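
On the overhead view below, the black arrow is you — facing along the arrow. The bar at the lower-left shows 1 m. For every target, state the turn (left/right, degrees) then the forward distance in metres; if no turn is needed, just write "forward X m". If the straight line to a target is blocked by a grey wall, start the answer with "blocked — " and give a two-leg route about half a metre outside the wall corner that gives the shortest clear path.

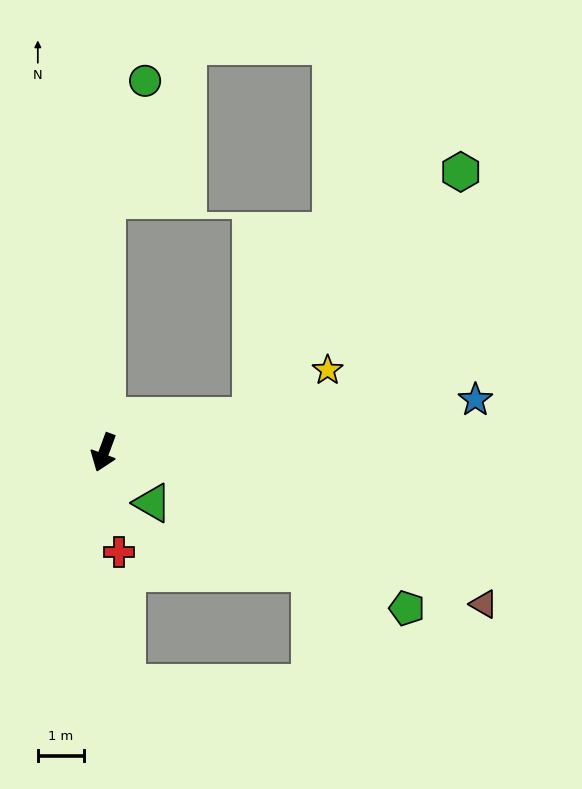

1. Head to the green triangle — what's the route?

turn left 64°, forward 1.5 m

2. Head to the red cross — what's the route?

turn left 29°, forward 2.2 m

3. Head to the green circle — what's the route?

blocked — turn right 160°, forward 5.5 m, then turn right 18°, forward 2.7 m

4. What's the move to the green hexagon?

blocked — turn left 124°, forward 3.3 m, then turn left 36°, forward 7.0 m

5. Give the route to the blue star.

turn left 118°, forward 8.2 m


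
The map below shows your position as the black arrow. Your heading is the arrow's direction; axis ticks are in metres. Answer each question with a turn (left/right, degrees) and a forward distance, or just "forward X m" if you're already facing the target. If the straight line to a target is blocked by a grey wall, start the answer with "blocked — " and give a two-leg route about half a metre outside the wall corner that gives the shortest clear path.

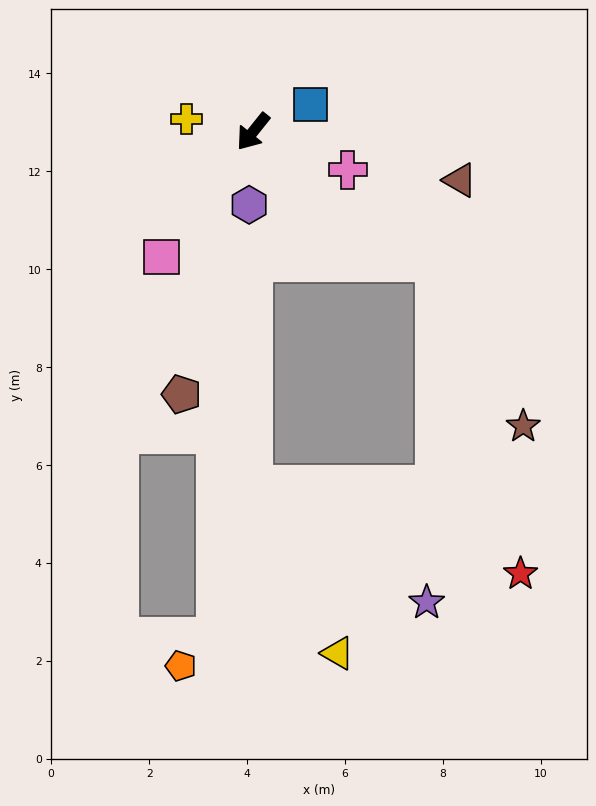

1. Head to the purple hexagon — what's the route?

turn left 36°, forward 1.5 m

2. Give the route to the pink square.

turn left 3°, forward 3.2 m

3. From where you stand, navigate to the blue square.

turn left 154°, forward 1.3 m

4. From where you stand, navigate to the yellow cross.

turn right 62°, forward 1.4 m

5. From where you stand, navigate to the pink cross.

turn left 107°, forward 2.1 m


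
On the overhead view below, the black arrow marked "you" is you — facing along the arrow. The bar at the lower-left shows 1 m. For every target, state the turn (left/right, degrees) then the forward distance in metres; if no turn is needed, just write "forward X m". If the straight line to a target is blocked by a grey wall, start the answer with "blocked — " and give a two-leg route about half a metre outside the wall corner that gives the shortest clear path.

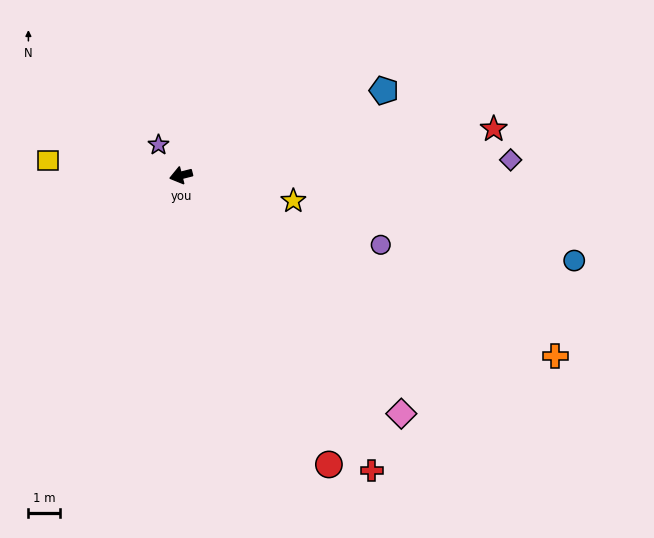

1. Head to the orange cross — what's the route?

turn left 140°, forward 13.1 m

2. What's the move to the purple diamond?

turn left 168°, forward 10.4 m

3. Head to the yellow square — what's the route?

turn right 21°, forward 4.2 m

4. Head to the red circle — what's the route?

turn left 103°, forward 10.2 m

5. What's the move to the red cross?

turn left 109°, forward 11.0 m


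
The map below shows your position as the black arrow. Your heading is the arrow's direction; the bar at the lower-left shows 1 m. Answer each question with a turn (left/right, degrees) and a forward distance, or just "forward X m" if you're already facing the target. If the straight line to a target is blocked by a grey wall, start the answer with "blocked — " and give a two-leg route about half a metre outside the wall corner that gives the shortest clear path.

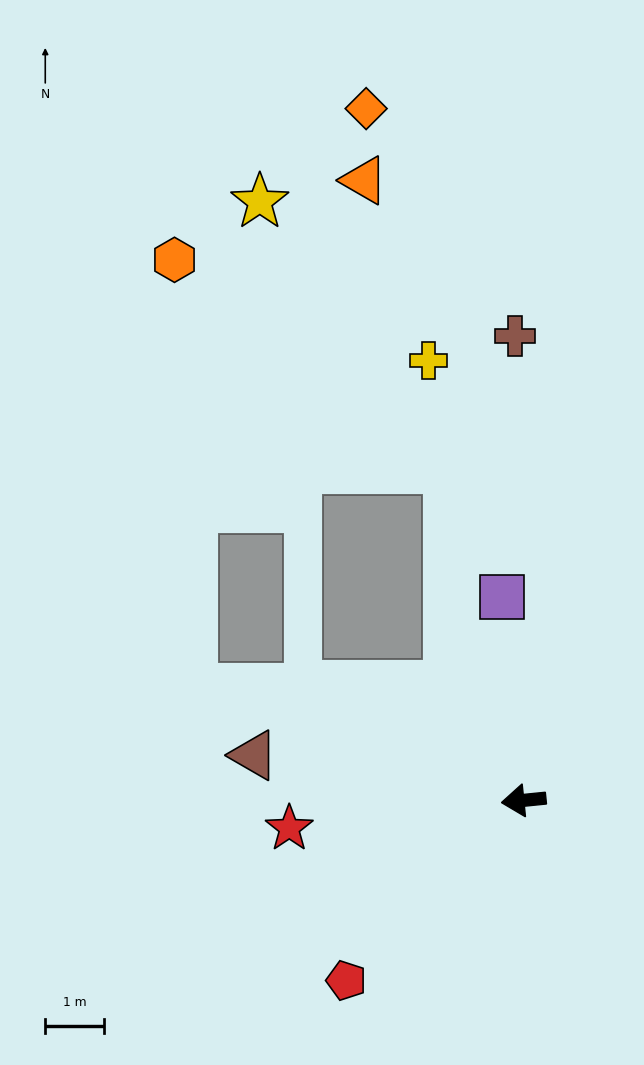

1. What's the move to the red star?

forward 4.0 m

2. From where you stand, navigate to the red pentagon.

turn left 40°, forward 4.3 m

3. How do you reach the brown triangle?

turn right 15°, forward 4.6 m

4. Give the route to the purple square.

turn right 90°, forward 3.5 m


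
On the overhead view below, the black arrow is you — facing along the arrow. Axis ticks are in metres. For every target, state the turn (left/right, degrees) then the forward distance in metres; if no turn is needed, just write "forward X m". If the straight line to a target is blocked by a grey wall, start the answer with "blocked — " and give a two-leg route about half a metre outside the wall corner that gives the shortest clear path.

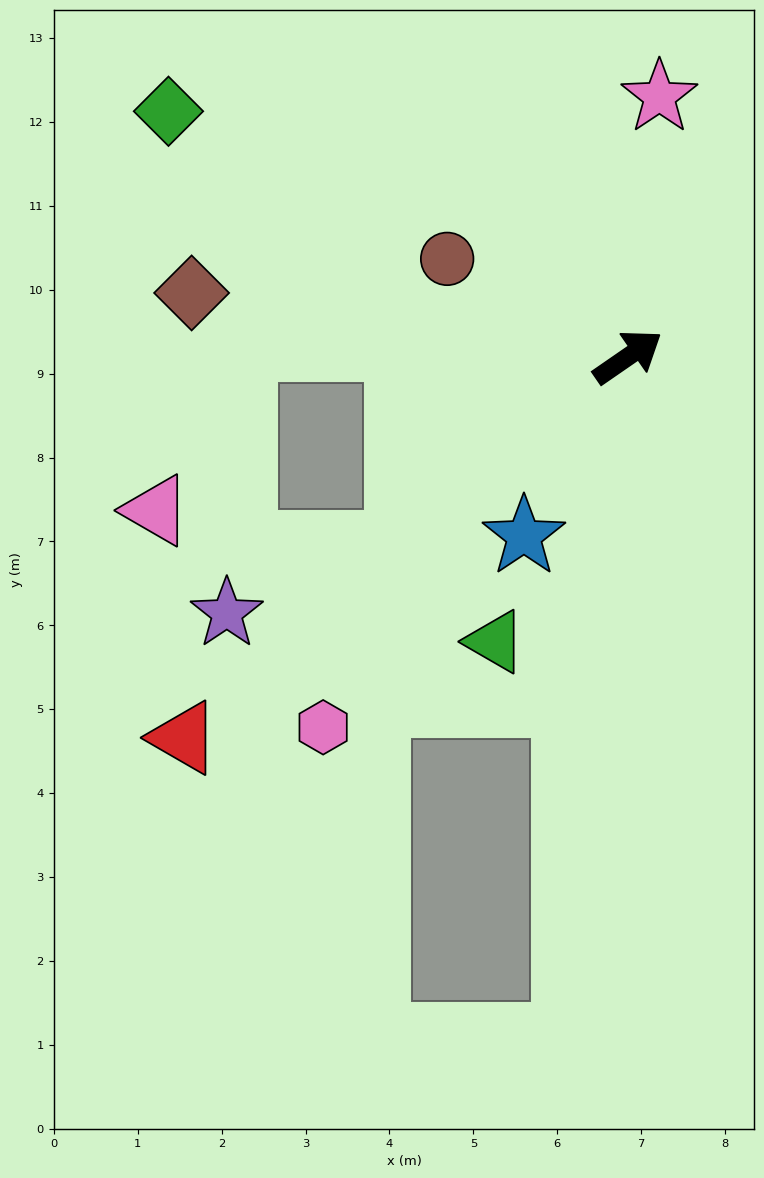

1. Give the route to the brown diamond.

turn left 137°, forward 5.3 m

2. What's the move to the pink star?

turn left 48°, forward 3.1 m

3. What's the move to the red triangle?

turn right 174°, forward 7.0 m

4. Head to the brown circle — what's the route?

turn left 117°, forward 2.5 m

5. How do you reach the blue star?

turn right 155°, forward 2.5 m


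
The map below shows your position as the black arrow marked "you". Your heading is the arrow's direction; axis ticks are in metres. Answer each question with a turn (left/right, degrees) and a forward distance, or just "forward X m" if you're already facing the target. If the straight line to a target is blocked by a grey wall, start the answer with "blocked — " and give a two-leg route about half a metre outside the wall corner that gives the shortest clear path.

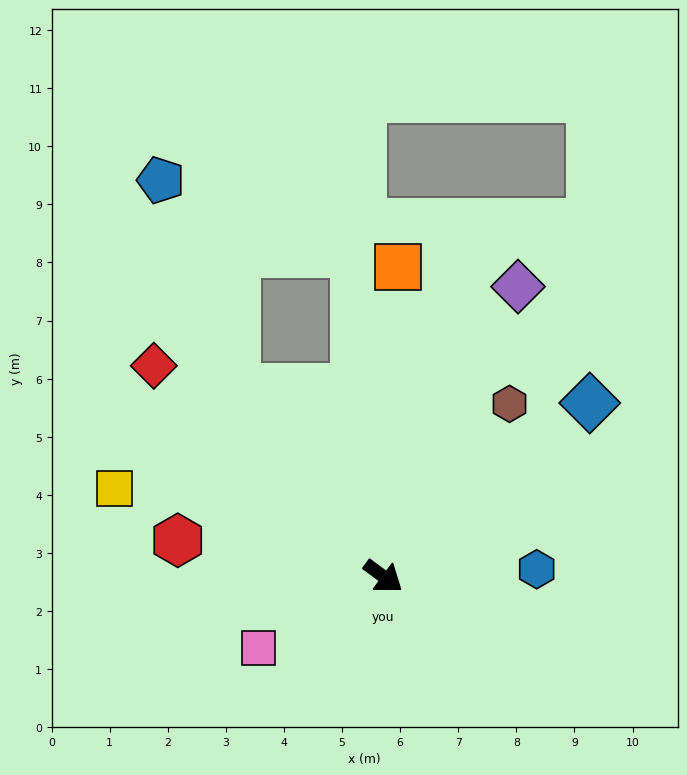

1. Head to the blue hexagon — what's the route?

turn left 39°, forward 2.6 m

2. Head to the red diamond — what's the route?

turn left 174°, forward 5.4 m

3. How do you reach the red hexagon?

turn right 153°, forward 3.6 m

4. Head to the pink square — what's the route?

turn right 114°, forward 2.5 m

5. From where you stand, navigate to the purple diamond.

turn left 102°, forward 5.5 m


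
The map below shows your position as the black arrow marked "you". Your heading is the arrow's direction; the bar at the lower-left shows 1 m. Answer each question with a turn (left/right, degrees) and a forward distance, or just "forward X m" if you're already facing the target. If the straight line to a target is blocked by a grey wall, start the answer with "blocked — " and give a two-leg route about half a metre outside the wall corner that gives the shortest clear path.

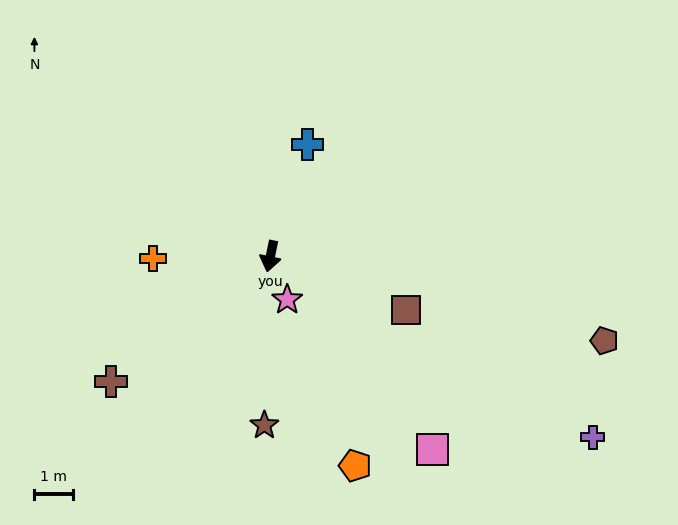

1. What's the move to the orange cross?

turn right 77°, forward 3.0 m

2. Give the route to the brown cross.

turn right 40°, forward 5.2 m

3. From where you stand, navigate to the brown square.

turn left 80°, forward 3.8 m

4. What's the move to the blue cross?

turn left 173°, forward 3.0 m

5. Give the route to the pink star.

turn left 33°, forward 1.2 m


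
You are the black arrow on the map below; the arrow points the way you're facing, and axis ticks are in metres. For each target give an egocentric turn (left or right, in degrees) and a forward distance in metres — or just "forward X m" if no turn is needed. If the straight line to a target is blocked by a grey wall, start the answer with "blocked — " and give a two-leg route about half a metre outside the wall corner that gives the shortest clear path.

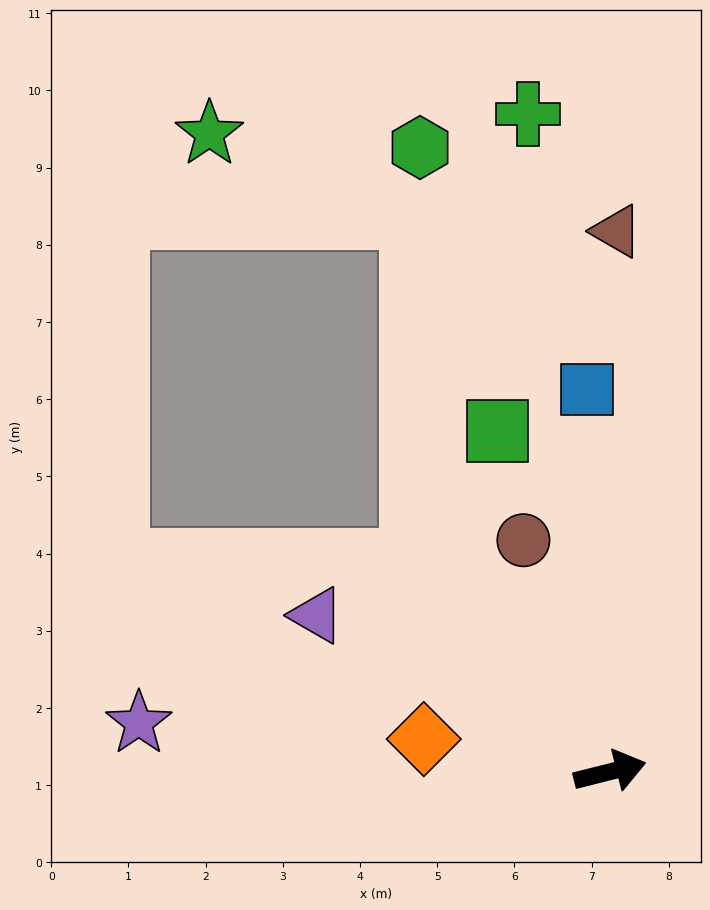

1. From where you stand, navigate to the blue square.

turn left 79°, forward 5.0 m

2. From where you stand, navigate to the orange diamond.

turn left 156°, forward 2.4 m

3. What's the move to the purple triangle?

turn left 138°, forward 4.3 m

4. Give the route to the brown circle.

turn left 96°, forward 3.2 m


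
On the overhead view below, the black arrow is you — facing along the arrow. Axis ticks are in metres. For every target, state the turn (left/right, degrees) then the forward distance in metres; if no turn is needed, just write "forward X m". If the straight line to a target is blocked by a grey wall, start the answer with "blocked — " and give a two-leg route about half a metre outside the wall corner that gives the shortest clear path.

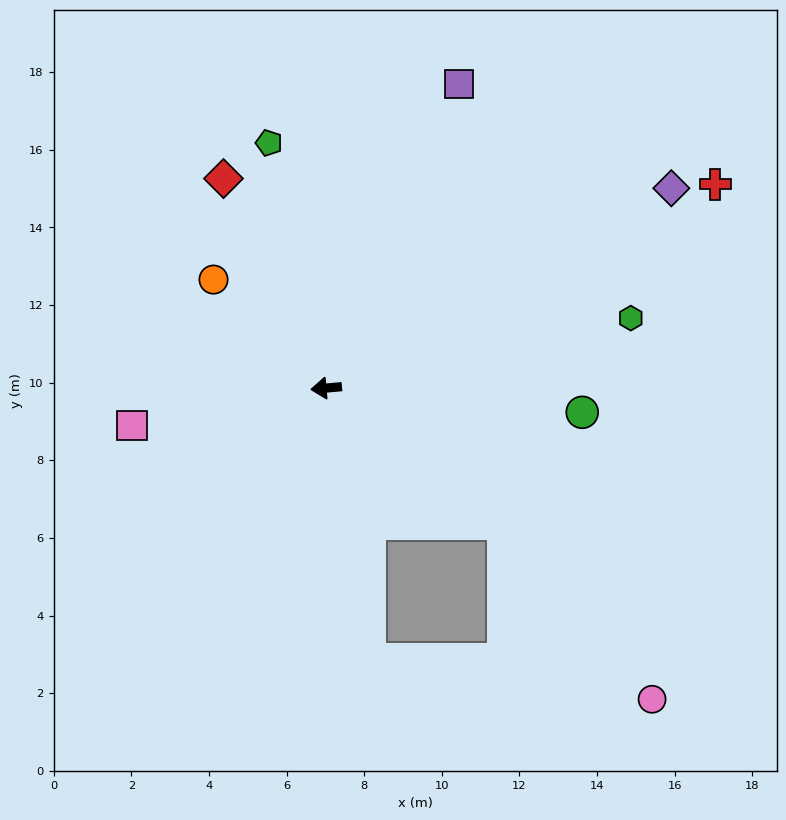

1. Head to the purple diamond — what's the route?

turn right 155°, forward 10.3 m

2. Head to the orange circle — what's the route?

turn right 49°, forward 4.0 m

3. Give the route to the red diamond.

turn right 69°, forward 6.0 m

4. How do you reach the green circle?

turn left 169°, forward 6.6 m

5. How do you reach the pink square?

turn left 6°, forward 5.1 m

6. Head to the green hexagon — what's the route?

turn right 172°, forward 8.1 m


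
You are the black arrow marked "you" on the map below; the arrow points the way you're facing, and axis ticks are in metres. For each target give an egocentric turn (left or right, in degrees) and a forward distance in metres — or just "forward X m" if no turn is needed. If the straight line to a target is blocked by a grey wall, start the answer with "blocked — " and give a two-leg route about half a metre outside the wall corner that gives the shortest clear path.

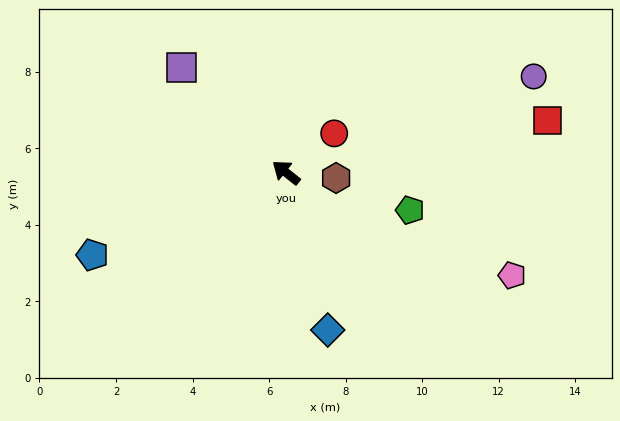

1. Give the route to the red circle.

turn right 102°, forward 1.6 m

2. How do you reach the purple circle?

turn right 120°, forward 6.9 m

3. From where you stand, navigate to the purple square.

turn right 7°, forward 3.9 m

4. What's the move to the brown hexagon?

turn right 148°, forward 1.3 m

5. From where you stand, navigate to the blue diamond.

turn left 143°, forward 4.3 m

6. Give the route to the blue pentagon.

turn left 62°, forward 5.5 m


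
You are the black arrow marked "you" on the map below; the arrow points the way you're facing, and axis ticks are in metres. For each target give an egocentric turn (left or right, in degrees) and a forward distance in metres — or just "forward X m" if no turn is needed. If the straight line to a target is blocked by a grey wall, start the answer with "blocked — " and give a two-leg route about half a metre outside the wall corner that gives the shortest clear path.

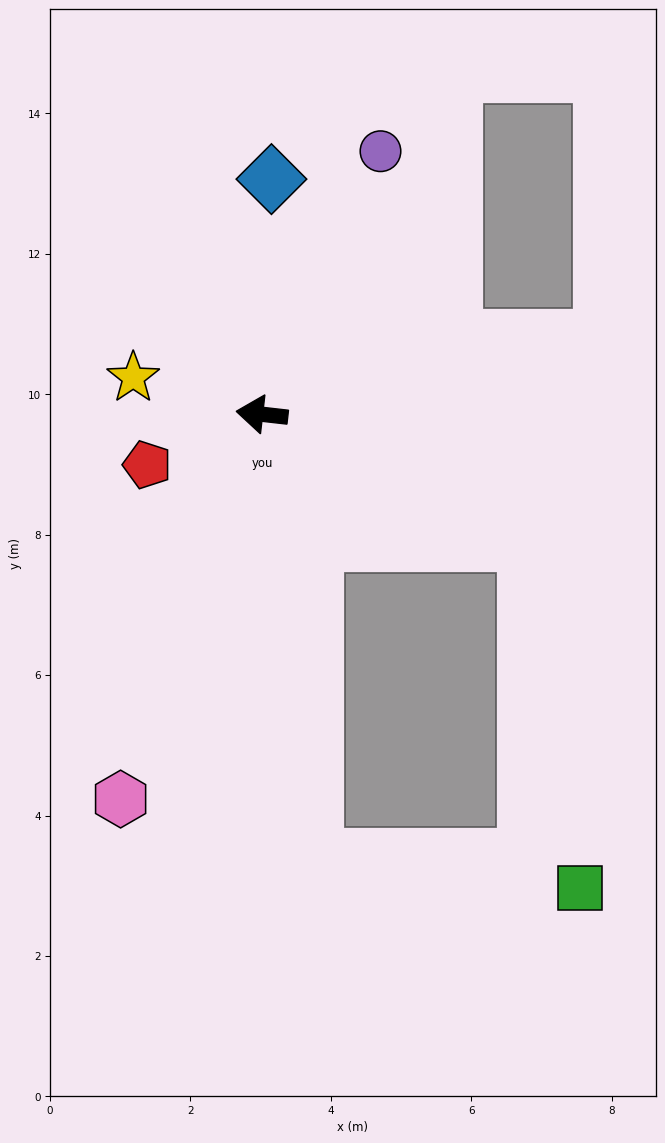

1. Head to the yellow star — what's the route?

turn right 9°, forward 1.9 m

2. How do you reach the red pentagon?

turn left 30°, forward 1.8 m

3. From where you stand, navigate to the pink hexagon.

turn left 76°, forward 5.8 m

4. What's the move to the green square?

blocked — turn left 161°, forward 4.2 m, then turn right 56°, forward 5.0 m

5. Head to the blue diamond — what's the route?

turn right 86°, forward 3.4 m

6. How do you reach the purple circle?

turn right 108°, forward 4.1 m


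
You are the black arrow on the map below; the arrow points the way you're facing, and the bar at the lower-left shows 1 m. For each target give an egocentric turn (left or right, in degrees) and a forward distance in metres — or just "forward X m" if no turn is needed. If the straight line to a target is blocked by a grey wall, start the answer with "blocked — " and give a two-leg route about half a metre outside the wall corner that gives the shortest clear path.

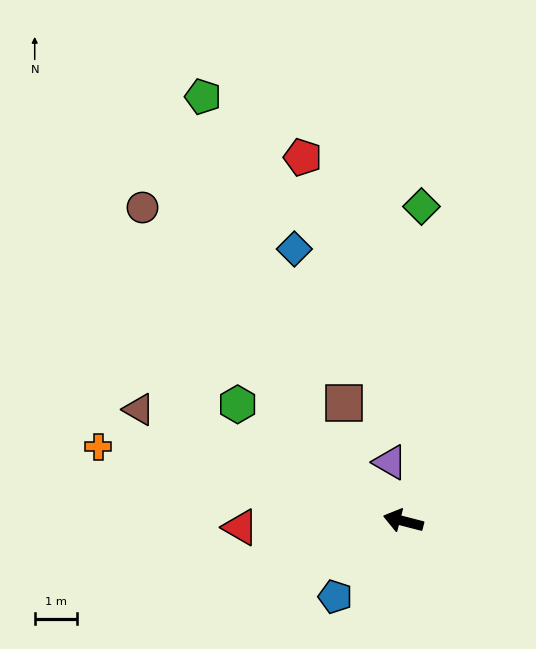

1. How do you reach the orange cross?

forward 7.4 m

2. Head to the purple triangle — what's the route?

turn right 63°, forward 1.4 m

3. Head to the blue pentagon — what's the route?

turn left 62°, forward 2.4 m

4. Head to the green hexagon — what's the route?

turn right 21°, forward 4.8 m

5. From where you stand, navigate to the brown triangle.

turn right 8°, forward 6.7 m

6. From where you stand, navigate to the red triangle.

turn left 17°, forward 3.8 m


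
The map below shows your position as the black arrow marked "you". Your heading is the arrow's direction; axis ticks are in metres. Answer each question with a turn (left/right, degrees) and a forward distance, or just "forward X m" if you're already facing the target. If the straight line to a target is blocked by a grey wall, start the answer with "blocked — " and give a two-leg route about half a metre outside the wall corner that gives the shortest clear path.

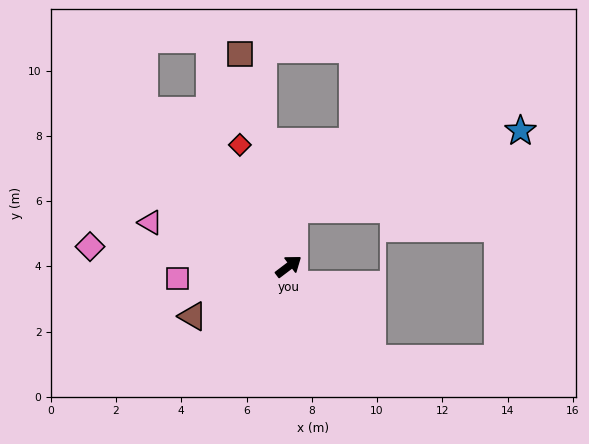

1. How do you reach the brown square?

turn left 66°, forward 6.7 m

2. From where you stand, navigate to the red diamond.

turn left 75°, forward 4.0 m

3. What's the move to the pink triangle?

turn left 125°, forward 4.4 m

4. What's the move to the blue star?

blocked — turn left 47°, forward 1.8 m, then turn right 65°, forward 7.3 m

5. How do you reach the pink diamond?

turn left 137°, forward 6.1 m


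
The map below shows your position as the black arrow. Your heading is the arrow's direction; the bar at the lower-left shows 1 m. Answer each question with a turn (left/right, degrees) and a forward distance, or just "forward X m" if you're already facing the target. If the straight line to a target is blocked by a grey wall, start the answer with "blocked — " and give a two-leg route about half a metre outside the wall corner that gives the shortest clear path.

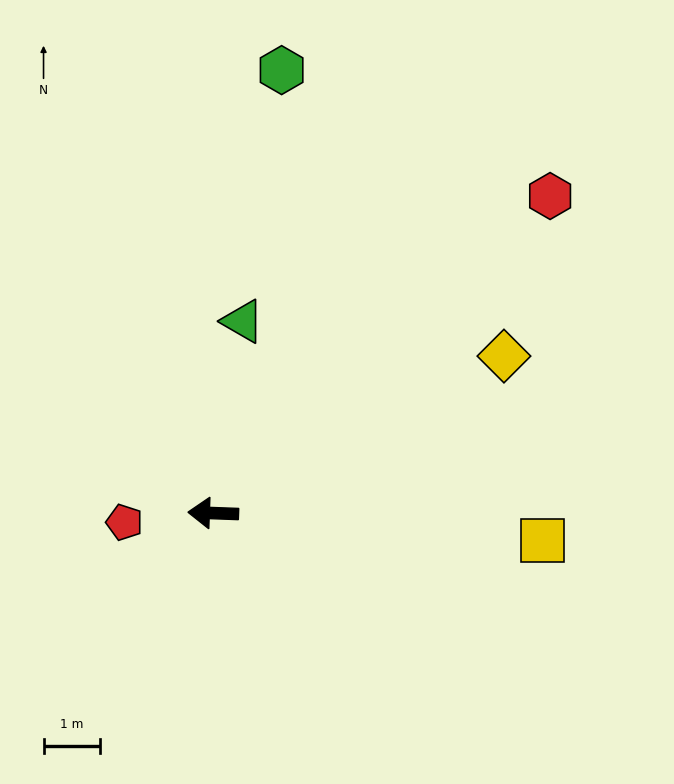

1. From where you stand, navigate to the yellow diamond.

turn right 150°, forward 5.9 m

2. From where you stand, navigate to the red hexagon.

turn right 135°, forward 8.2 m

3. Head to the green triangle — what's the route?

turn right 97°, forward 3.4 m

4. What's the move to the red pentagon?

turn left 8°, forward 1.6 m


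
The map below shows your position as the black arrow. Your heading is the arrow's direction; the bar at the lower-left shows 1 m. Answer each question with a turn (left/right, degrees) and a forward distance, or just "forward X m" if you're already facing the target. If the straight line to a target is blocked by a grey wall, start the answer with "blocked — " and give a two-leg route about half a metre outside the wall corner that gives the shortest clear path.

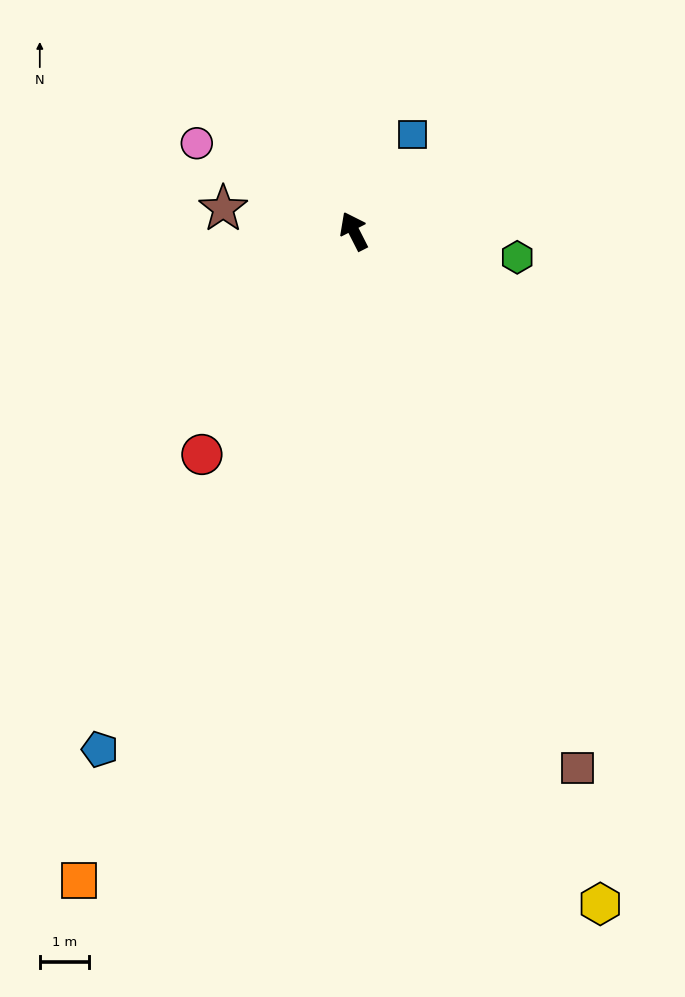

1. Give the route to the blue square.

turn right 58°, forward 2.3 m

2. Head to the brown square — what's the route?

turn left 176°, forward 11.9 m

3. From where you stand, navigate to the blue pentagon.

turn left 127°, forward 11.8 m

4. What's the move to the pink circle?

turn left 34°, forward 3.7 m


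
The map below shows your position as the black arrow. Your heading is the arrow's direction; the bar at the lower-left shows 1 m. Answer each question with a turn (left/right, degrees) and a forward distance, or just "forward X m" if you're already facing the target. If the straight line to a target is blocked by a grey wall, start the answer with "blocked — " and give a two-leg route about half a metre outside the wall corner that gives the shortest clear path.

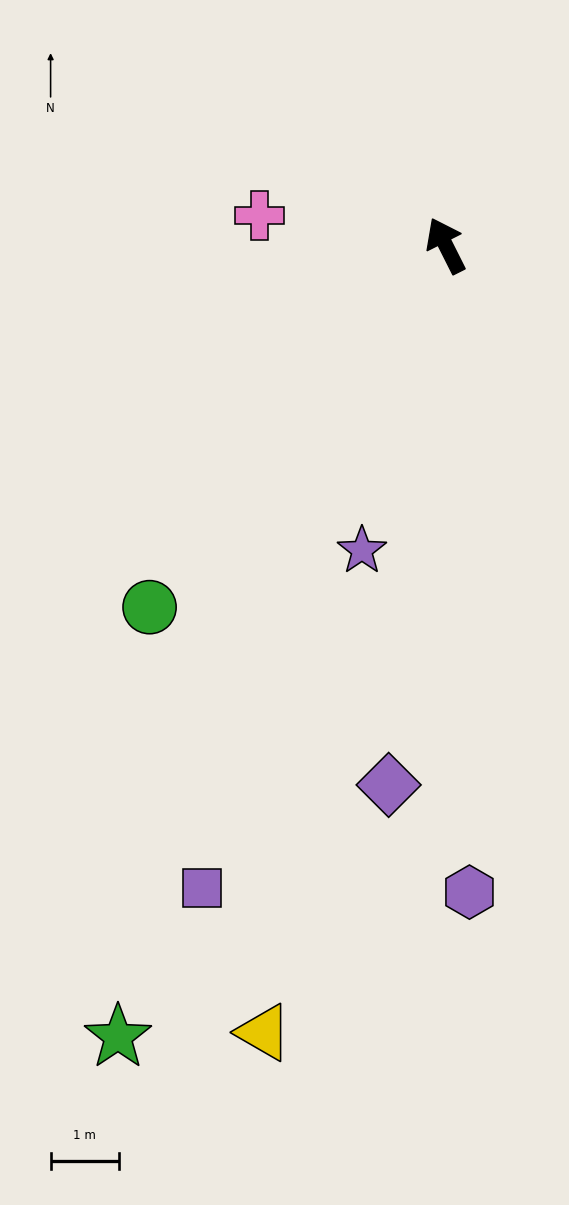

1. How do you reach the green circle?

turn left 114°, forward 6.8 m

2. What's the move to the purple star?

turn left 138°, forward 4.6 m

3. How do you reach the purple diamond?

turn left 147°, forward 7.9 m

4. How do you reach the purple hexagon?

turn left 155°, forward 9.4 m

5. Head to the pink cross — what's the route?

turn left 54°, forward 2.8 m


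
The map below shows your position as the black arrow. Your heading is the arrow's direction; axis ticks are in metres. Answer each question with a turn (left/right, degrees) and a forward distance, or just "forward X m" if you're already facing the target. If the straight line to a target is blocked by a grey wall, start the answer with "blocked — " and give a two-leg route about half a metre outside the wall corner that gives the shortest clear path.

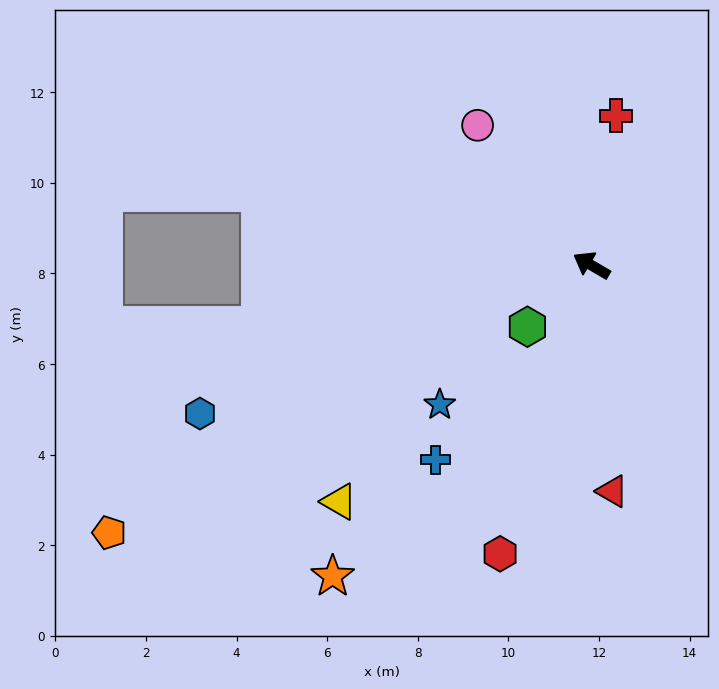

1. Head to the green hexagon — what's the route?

turn left 74°, forward 2.0 m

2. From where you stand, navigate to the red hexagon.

turn left 103°, forward 6.7 m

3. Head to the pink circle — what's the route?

turn right 21°, forward 4.0 m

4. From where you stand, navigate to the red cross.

turn right 69°, forward 3.3 m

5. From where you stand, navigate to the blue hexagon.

turn left 51°, forward 9.2 m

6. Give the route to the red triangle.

turn left 126°, forward 5.0 m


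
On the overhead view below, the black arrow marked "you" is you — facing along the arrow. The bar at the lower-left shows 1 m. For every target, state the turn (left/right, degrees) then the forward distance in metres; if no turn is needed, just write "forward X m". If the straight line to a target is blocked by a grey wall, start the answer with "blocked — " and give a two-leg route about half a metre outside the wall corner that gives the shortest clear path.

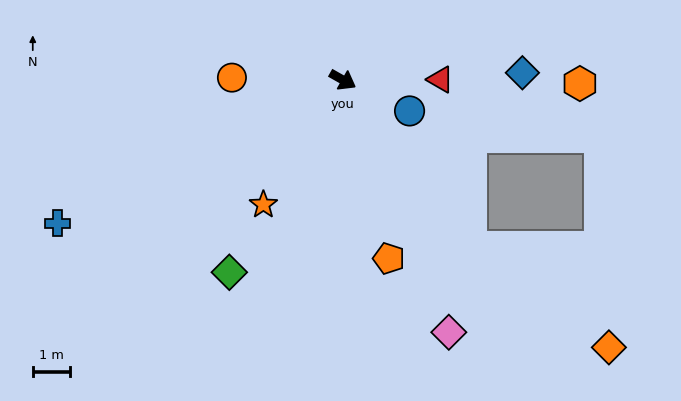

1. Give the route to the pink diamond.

turn right 38°, forward 7.3 m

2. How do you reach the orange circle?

turn right 152°, forward 3.0 m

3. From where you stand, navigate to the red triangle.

turn left 30°, forward 2.6 m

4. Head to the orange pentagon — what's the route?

turn right 46°, forward 4.9 m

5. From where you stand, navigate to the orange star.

turn right 93°, forward 4.0 m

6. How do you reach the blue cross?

turn right 124°, forward 8.5 m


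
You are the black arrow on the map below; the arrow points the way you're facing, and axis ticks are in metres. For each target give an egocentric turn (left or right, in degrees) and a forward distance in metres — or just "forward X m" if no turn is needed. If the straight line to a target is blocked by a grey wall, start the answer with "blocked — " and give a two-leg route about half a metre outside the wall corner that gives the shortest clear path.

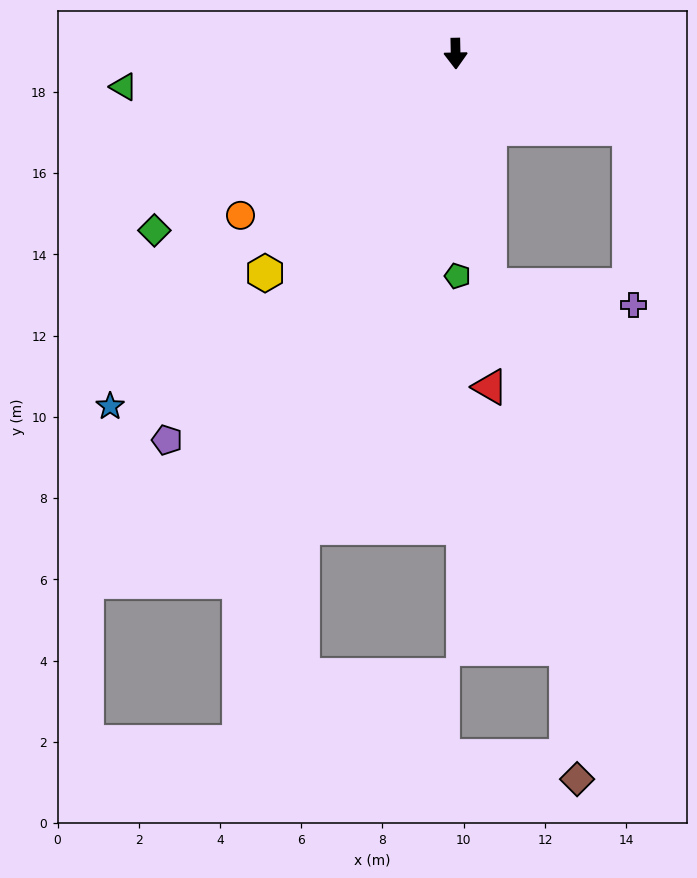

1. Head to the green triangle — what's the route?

turn right 85°, forward 8.2 m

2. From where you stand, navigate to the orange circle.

turn right 54°, forward 6.6 m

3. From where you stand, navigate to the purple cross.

blocked — turn left 65°, forward 4.6 m, then turn right 65°, forward 4.4 m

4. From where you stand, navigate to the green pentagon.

forward 5.5 m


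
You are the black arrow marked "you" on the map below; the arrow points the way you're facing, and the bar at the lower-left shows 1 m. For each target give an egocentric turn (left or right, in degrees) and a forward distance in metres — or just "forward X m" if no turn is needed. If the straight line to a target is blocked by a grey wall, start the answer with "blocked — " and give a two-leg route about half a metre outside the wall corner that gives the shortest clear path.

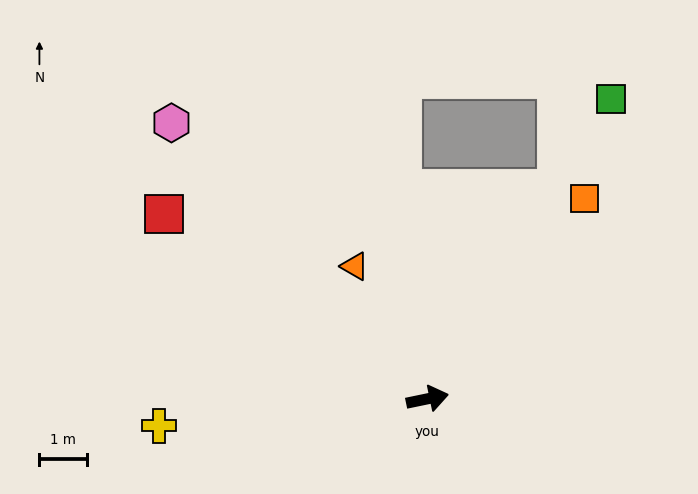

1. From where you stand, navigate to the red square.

turn left 133°, forward 6.7 m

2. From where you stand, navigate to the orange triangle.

turn left 107°, forward 3.2 m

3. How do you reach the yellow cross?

turn left 174°, forward 5.7 m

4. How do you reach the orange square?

turn left 40°, forward 5.3 m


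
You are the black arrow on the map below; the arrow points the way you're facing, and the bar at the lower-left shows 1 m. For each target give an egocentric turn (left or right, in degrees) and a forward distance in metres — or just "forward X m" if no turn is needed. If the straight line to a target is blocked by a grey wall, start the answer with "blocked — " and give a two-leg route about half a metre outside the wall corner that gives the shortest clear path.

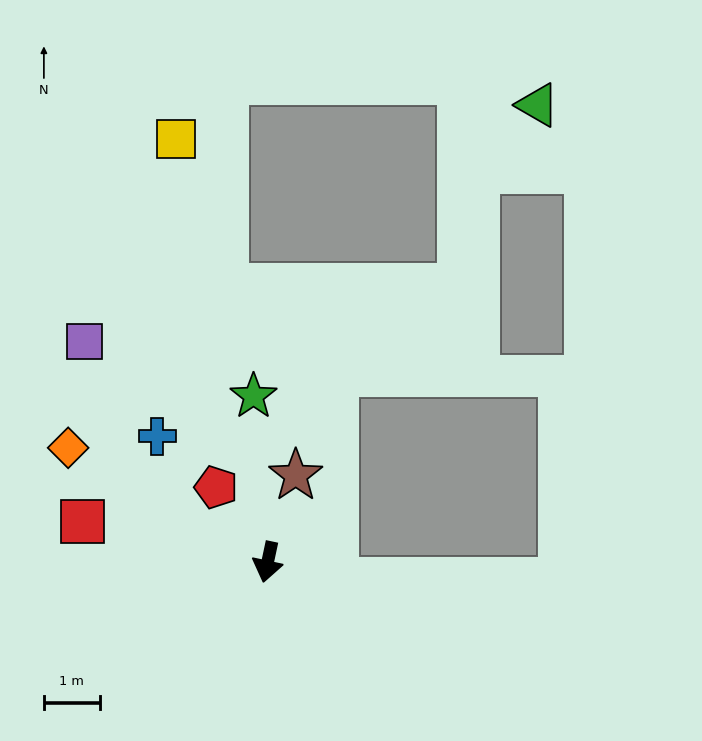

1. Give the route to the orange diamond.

turn right 108°, forward 4.1 m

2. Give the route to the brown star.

turn left 174°, forward 1.6 m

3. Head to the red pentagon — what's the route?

turn right 133°, forward 1.6 m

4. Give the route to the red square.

turn right 90°, forward 3.4 m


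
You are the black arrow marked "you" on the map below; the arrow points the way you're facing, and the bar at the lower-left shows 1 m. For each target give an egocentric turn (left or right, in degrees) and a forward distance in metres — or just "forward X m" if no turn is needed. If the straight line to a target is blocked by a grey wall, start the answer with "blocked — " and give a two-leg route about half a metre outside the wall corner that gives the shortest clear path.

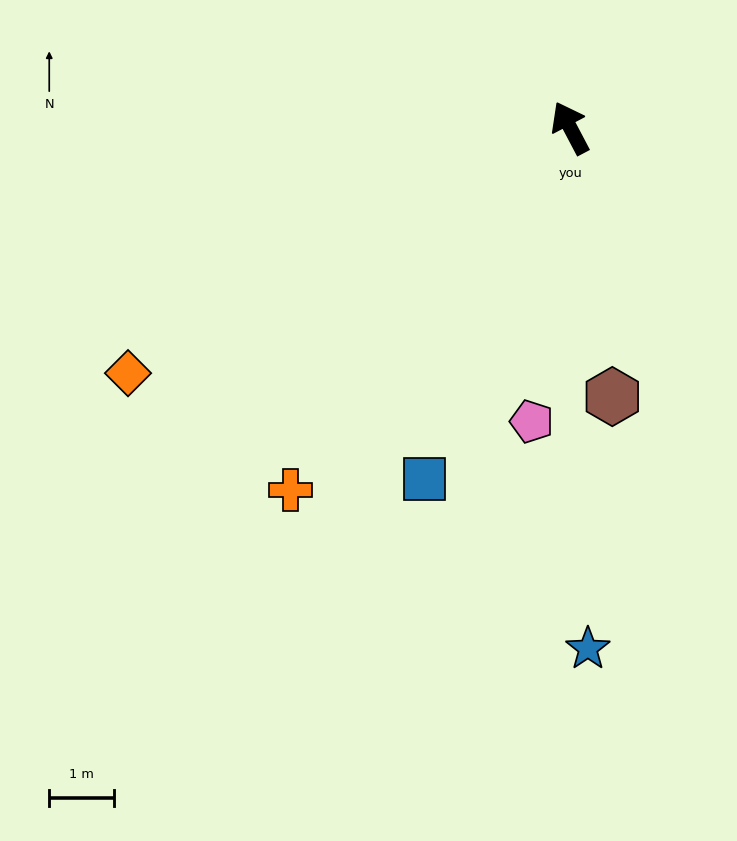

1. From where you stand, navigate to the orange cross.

turn left 115°, forward 7.0 m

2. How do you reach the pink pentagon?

turn left 145°, forward 4.6 m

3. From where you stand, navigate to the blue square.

turn left 130°, forward 5.9 m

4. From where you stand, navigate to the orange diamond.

turn left 91°, forward 7.8 m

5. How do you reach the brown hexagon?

turn left 161°, forward 4.2 m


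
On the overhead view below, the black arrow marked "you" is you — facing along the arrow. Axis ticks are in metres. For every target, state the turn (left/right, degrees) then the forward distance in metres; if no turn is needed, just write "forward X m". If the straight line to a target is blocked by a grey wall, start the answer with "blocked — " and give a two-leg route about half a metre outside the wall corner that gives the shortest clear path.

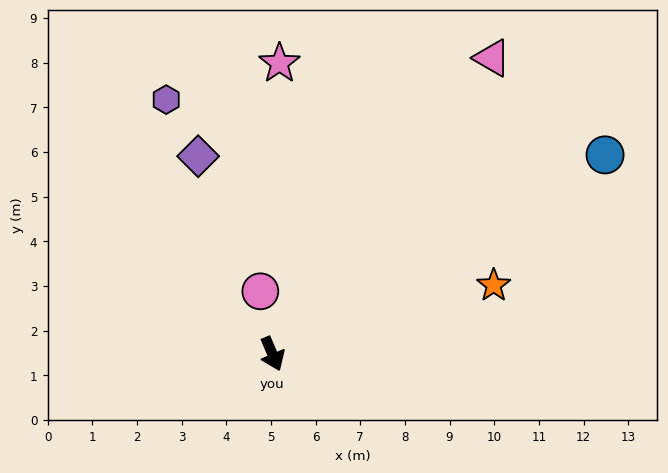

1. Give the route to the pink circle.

turn left 168°, forward 1.4 m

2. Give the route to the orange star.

turn left 84°, forward 5.2 m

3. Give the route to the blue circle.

turn left 98°, forward 8.7 m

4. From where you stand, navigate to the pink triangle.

turn left 120°, forward 8.3 m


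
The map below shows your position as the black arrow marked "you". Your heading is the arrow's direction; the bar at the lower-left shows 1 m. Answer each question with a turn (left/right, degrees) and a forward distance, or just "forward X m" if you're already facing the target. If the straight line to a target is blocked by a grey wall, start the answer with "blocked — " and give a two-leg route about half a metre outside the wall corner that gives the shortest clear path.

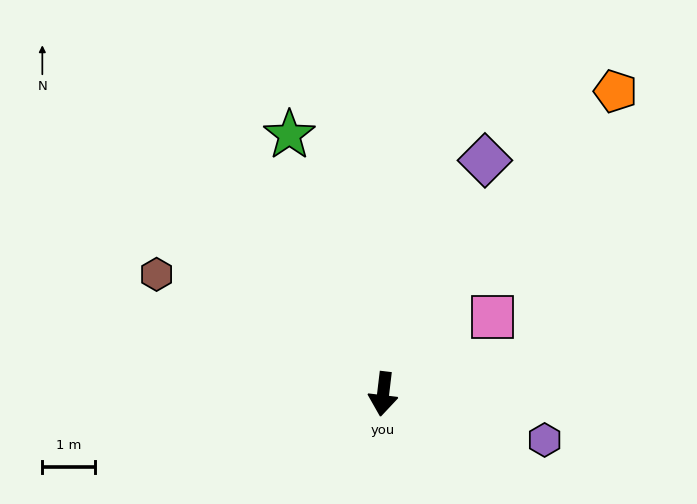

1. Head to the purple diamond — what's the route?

turn left 163°, forward 4.8 m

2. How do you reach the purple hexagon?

turn left 81°, forward 3.2 m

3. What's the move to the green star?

turn right 153°, forward 5.2 m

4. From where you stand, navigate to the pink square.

turn left 132°, forward 2.5 m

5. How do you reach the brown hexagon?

turn right 111°, forward 4.8 m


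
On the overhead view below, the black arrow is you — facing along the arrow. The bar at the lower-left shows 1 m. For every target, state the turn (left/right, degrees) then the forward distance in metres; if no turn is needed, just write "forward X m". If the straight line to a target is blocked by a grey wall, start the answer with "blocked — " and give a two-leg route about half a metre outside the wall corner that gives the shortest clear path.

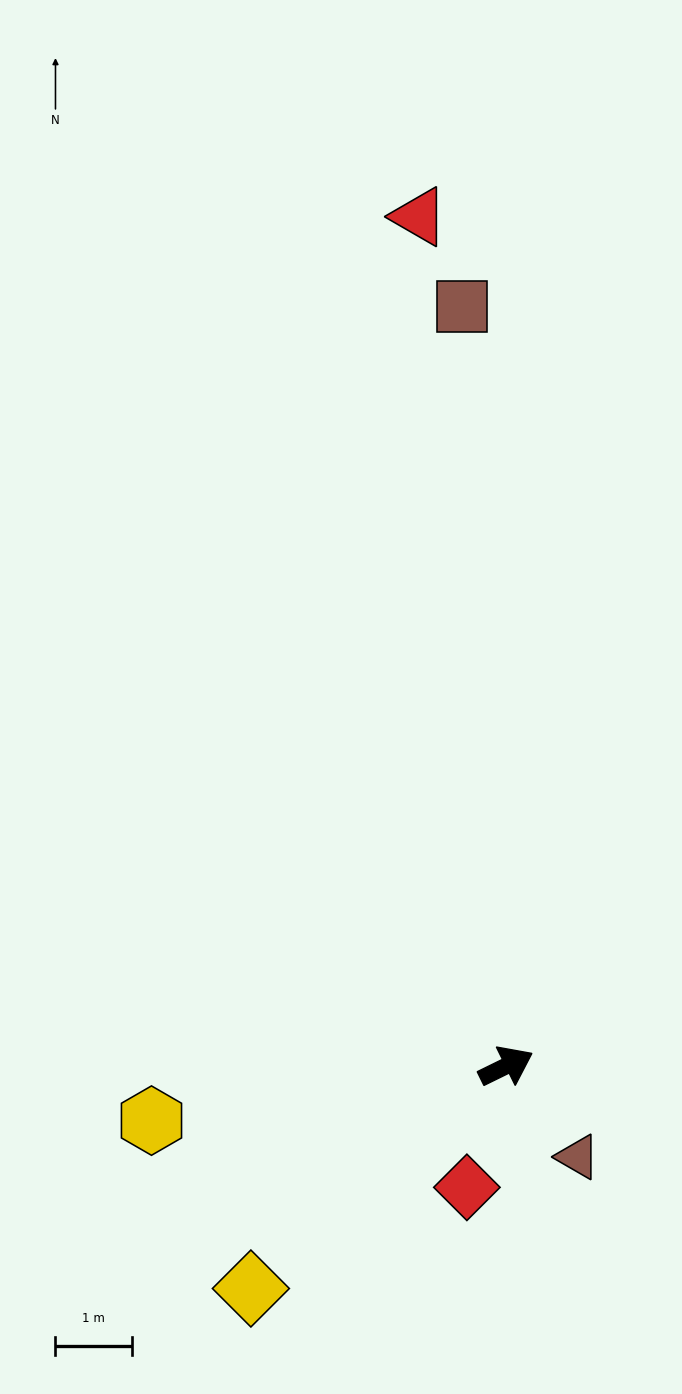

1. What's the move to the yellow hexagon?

turn left 163°, forward 4.7 m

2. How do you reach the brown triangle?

turn right 78°, forward 1.5 m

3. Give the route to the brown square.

turn left 67°, forward 9.9 m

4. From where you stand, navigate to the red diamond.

turn right 134°, forward 1.7 m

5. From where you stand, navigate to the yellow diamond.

turn right 165°, forward 4.4 m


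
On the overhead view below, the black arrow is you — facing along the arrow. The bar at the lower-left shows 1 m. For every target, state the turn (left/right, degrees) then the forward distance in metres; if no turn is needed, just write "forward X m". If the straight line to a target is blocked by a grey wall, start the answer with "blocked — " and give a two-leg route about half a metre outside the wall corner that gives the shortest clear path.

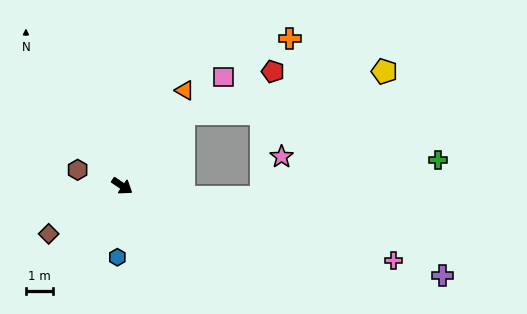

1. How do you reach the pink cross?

turn left 19°, forward 10.2 m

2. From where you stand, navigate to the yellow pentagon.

blocked — turn left 84°, forward 3.4 m, then turn right 38°, forward 7.5 m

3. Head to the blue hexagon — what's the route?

turn right 60°, forward 2.6 m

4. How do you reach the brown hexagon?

turn right 166°, forward 1.7 m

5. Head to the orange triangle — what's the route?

turn left 91°, forward 4.2 m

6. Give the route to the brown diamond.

turn right 113°, forward 3.2 m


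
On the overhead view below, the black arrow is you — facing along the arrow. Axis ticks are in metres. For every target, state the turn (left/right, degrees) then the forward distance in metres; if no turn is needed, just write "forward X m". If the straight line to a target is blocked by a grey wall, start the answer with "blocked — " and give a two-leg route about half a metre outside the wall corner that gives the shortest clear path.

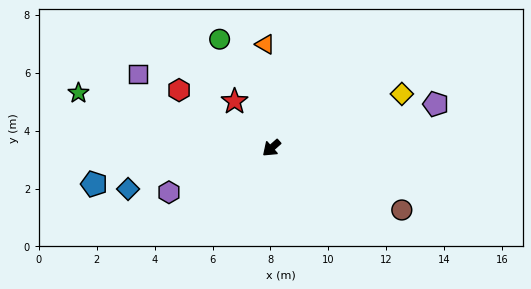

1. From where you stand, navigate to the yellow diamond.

turn left 161°, forward 4.9 m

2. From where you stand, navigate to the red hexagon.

turn right 74°, forward 3.8 m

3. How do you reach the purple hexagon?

turn right 18°, forward 3.9 m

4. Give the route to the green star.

turn right 57°, forward 6.9 m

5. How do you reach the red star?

turn right 93°, forward 2.1 m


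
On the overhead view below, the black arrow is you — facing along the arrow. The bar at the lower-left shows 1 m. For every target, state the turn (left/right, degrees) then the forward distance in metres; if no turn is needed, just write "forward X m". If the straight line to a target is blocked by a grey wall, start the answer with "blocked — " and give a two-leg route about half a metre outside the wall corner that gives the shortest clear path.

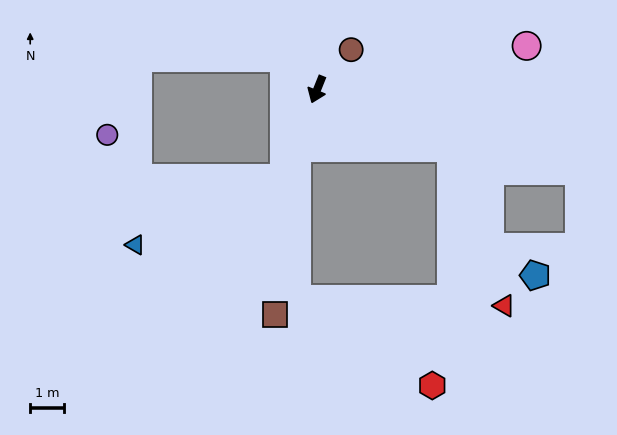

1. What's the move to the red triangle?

blocked — turn left 88°, forward 4.4 m, then turn right 48°, forward 5.0 m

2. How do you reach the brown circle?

turn left 161°, forward 1.6 m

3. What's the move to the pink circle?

turn left 124°, forward 6.4 m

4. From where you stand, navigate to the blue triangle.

blocked — forward 2.8 m, then turn right 44°, forward 4.9 m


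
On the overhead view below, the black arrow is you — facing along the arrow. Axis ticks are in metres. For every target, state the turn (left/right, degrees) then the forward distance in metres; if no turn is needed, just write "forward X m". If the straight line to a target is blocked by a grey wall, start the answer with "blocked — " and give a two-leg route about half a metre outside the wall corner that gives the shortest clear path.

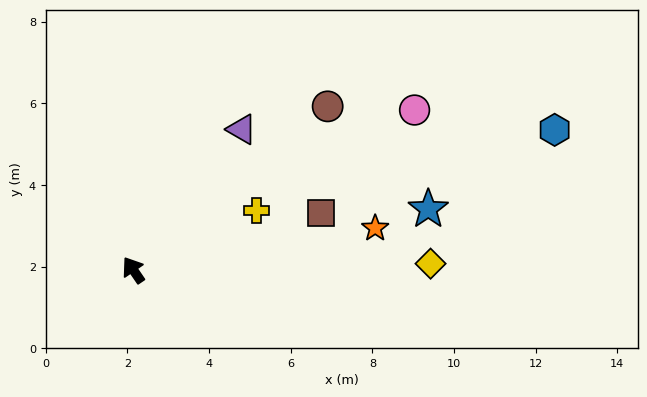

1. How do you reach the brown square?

turn right 107°, forward 4.8 m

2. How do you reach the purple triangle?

turn right 72°, forward 4.3 m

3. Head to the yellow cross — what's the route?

turn right 99°, forward 3.3 m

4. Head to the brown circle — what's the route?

turn right 84°, forward 6.2 m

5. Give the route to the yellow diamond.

turn right 123°, forward 7.3 m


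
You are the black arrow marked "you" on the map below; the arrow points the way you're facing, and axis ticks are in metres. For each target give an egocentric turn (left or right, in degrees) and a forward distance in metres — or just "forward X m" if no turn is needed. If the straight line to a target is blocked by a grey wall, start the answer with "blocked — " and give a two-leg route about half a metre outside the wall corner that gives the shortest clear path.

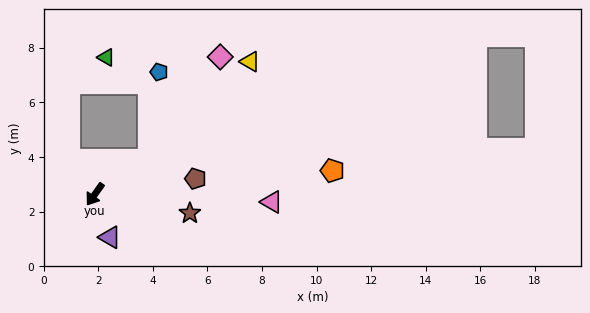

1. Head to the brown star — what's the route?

turn left 114°, forward 3.5 m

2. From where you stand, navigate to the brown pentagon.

turn left 134°, forward 3.7 m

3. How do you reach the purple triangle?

turn left 55°, forward 1.7 m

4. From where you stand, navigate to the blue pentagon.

blocked — turn left 157°, forward 2.4 m, then turn left 52°, forward 3.3 m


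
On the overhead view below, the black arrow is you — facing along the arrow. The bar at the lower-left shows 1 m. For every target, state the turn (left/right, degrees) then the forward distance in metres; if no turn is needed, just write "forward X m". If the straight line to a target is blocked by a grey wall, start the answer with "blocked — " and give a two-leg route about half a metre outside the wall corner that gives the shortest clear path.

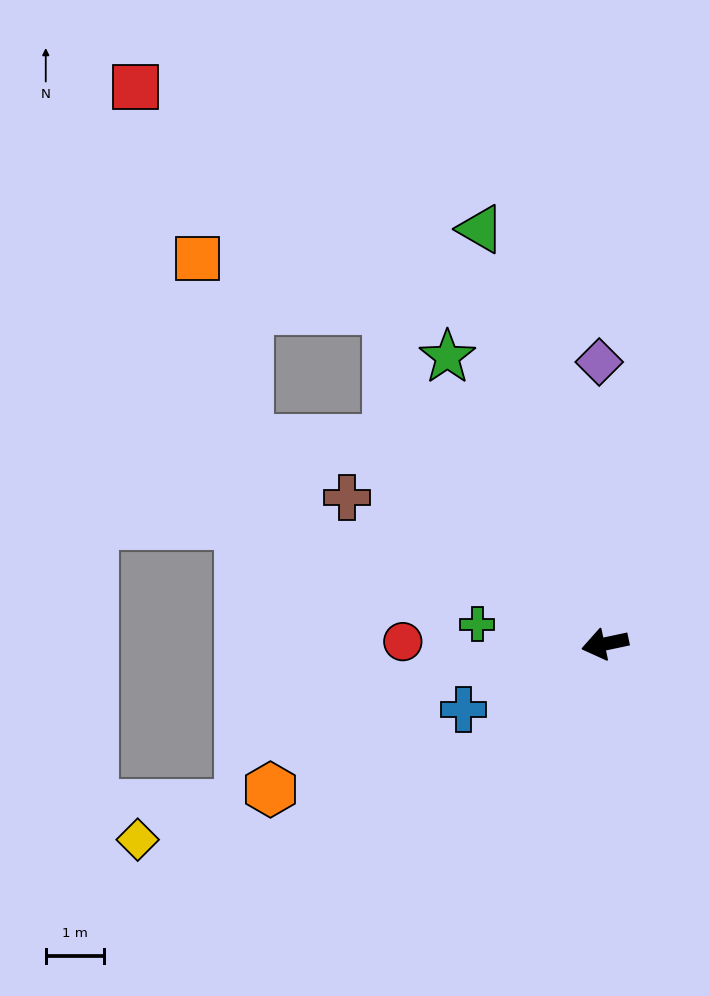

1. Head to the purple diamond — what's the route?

turn right 101°, forward 4.8 m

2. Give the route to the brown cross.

turn right 41°, forward 5.1 m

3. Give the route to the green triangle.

turn right 85°, forward 7.4 m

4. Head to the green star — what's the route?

turn right 73°, forward 5.6 m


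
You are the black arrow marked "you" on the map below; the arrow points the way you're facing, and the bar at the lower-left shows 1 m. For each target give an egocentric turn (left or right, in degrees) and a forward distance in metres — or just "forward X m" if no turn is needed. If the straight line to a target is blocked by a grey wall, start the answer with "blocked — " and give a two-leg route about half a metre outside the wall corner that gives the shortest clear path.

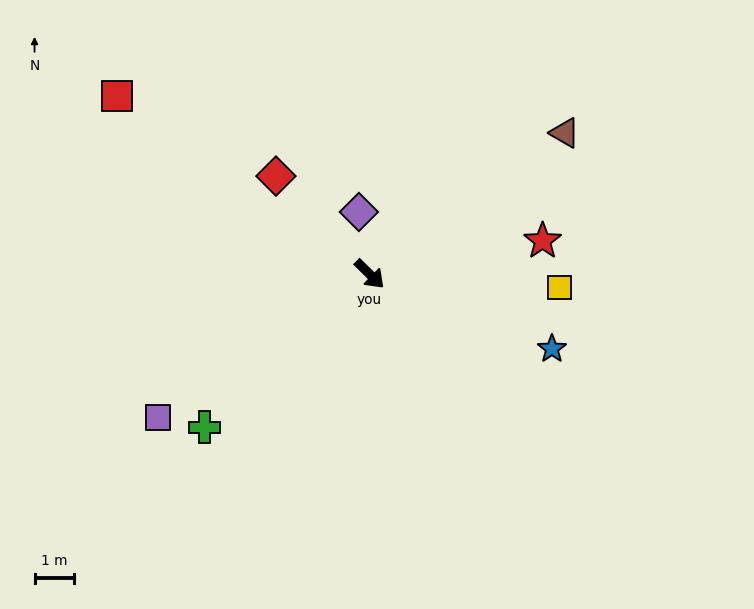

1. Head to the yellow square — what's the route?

turn left 41°, forward 4.9 m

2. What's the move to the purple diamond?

turn left 144°, forward 1.6 m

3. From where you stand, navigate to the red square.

turn right 171°, forward 7.9 m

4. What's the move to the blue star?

turn left 22°, forward 5.0 m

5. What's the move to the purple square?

turn right 101°, forward 6.5 m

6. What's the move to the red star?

turn left 55°, forward 4.5 m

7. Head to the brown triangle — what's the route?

turn left 80°, forward 6.2 m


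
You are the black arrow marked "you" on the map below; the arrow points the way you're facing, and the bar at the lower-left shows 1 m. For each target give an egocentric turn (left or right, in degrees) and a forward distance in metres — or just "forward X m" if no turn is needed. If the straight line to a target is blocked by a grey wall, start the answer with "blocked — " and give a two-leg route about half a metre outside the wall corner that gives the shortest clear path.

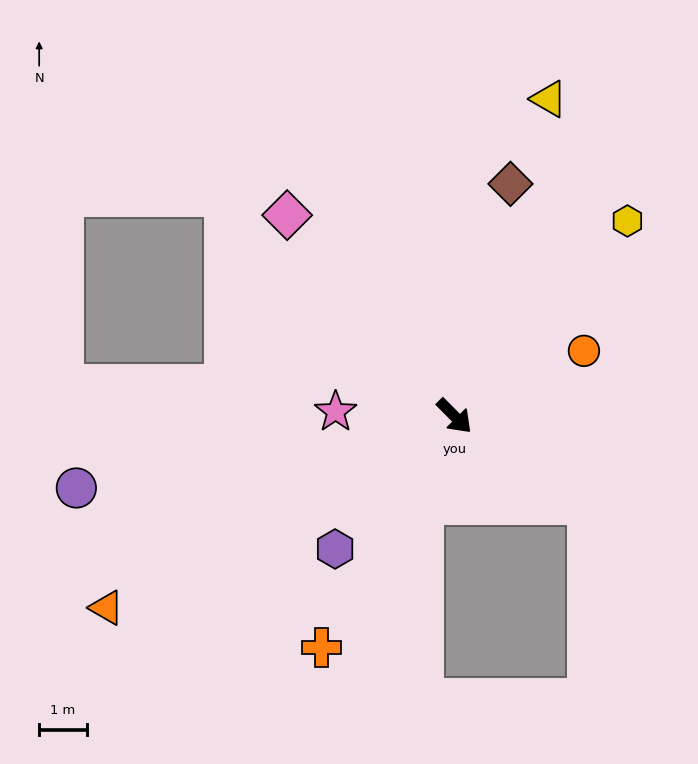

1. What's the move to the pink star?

turn right 137°, forward 2.5 m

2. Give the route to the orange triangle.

turn right 106°, forward 8.3 m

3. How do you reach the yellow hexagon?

turn left 94°, forward 5.4 m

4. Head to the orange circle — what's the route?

turn left 72°, forward 3.0 m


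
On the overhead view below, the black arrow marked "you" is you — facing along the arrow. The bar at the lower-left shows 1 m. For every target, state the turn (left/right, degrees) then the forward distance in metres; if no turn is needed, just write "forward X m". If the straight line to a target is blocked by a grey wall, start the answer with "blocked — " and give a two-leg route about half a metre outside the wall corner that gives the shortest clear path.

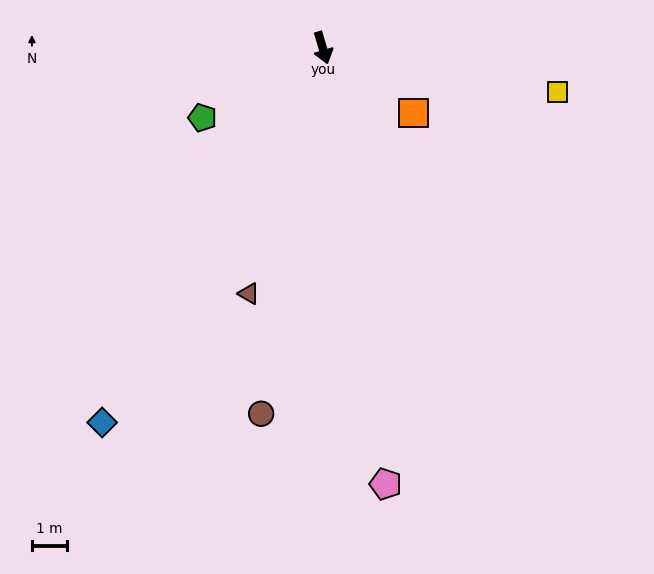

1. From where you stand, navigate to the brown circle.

turn right 26°, forward 10.7 m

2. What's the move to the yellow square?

turn left 63°, forward 6.9 m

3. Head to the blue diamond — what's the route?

turn right 47°, forward 12.5 m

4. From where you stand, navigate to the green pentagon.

turn right 76°, forward 4.0 m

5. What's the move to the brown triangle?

turn right 33°, forward 7.4 m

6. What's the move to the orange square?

turn left 38°, forward 3.2 m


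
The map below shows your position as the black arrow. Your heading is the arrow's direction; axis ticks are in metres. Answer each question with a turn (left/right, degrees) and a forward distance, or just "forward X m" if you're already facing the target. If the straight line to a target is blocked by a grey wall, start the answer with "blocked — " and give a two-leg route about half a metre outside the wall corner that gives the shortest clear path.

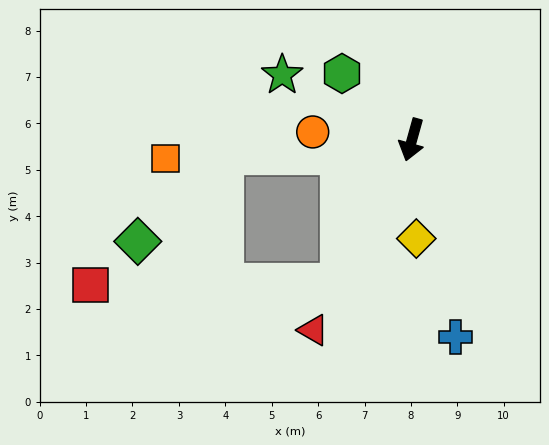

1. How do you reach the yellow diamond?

turn left 18°, forward 2.1 m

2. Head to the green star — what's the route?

turn right 101°, forward 3.1 m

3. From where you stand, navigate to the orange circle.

turn right 79°, forward 2.1 m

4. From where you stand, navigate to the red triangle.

turn right 12°, forward 4.6 m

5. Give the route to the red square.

blocked — turn right 11°, forward 3.5 m, then turn right 63°, forward 5.4 m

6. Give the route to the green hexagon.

turn right 118°, forward 2.1 m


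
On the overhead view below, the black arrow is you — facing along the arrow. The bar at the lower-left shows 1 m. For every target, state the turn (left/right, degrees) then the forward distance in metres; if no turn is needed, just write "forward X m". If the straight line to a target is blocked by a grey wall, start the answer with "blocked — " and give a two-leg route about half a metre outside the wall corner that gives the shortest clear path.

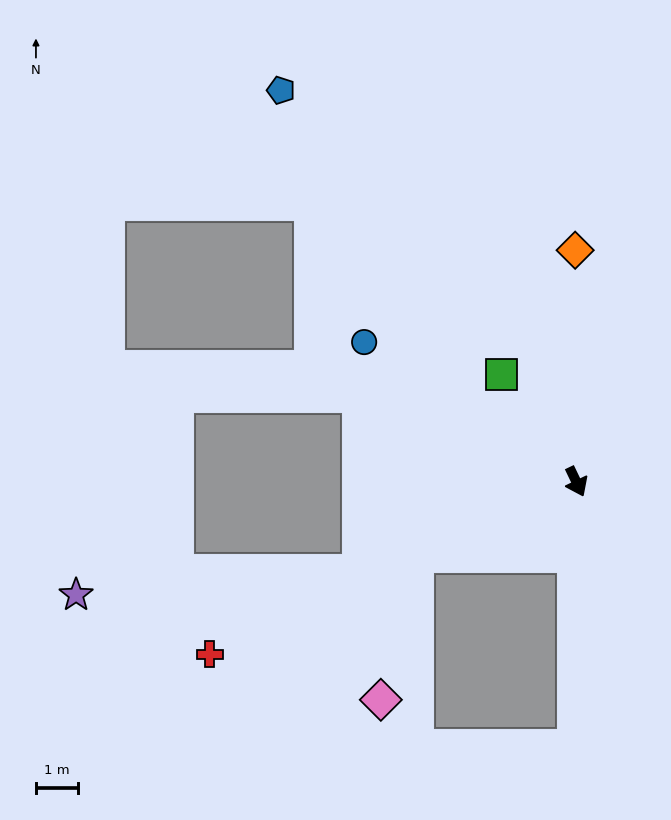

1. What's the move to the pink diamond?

blocked — turn right 91°, forward 4.2 m, then turn left 52°, forward 3.5 m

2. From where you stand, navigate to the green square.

turn right 171°, forward 3.1 m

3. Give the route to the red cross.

turn right 90°, forward 9.6 m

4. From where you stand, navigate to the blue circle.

turn right 149°, forward 6.0 m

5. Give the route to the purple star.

blocked — turn right 93°, forward 5.6 m, then turn right 18°, forward 6.7 m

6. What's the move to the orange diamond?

turn left 155°, forward 5.5 m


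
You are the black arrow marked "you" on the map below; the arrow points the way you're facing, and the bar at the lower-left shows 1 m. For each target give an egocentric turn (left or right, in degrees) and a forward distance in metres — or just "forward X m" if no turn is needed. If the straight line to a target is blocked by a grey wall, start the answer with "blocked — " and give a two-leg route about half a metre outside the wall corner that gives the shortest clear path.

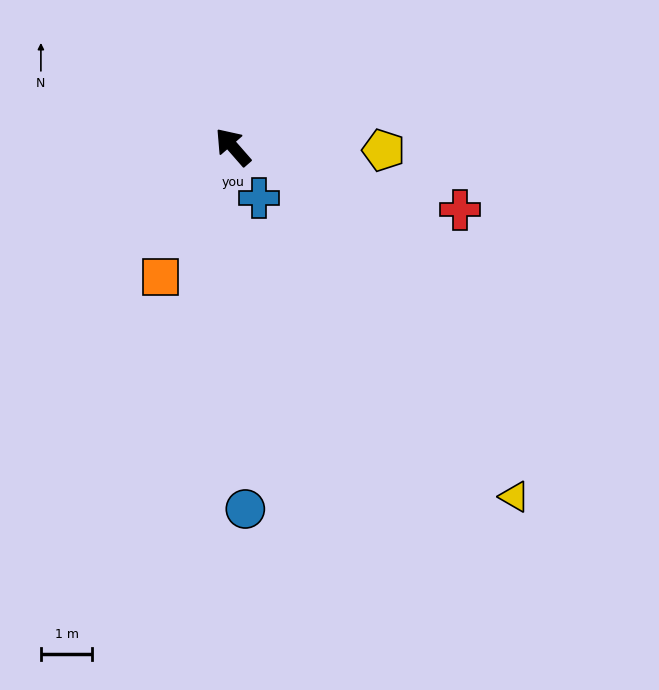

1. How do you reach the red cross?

turn right 147°, forward 4.6 m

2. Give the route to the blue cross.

turn left 166°, forward 1.1 m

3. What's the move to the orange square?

turn left 110°, forward 2.9 m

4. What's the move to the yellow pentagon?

turn right 132°, forward 2.9 m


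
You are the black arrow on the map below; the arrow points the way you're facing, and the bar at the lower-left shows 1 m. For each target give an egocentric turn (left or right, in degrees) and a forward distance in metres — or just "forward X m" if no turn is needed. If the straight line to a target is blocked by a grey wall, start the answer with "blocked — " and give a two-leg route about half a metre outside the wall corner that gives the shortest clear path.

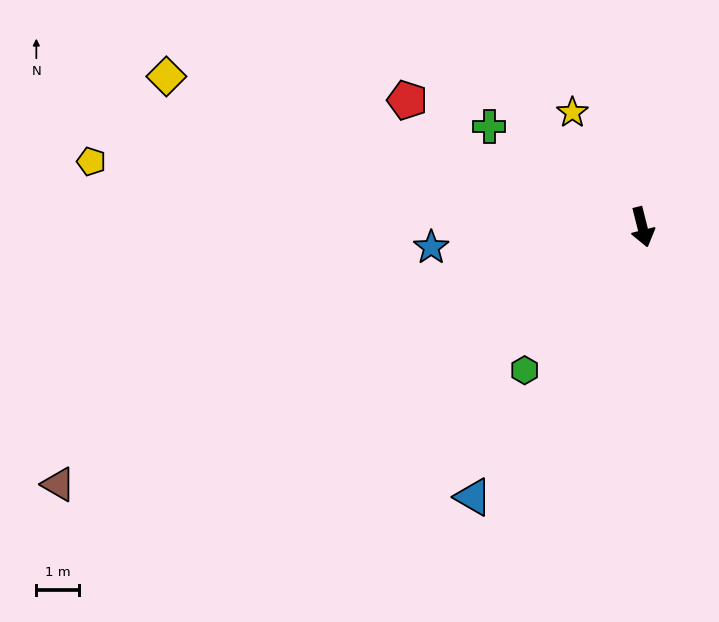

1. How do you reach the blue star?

turn right 99°, forward 4.9 m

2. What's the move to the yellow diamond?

turn right 122°, forward 11.6 m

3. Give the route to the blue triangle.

turn right 46°, forward 7.4 m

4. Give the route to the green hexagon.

turn right 54°, forward 4.3 m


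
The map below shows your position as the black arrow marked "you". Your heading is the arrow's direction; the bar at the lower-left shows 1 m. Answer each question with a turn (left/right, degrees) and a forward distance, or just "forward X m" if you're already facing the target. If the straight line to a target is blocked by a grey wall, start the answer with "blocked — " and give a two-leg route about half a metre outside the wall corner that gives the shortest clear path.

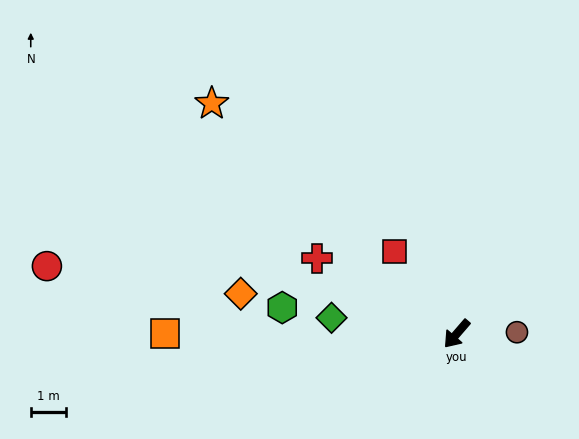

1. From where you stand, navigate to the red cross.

turn right 78°, forward 4.5 m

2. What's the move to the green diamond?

turn right 57°, forward 3.5 m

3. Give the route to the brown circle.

turn left 132°, forward 1.7 m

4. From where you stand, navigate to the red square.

turn right 102°, forward 2.9 m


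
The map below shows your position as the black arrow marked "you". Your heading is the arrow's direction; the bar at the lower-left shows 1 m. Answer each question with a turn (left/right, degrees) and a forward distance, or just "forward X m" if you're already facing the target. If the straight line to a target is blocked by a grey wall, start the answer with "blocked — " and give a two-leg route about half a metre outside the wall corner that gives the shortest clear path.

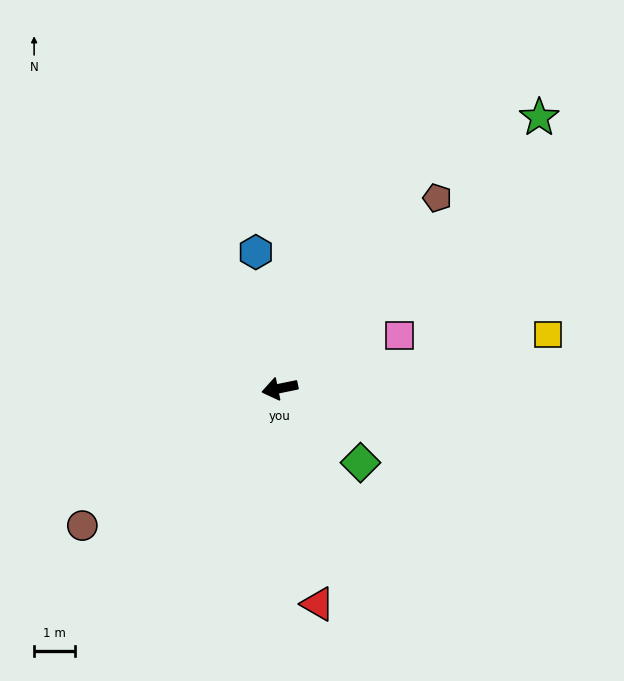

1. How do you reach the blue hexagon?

turn right 92°, forward 3.4 m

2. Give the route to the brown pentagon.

turn right 141°, forward 6.0 m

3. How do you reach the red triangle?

turn left 88°, forward 5.3 m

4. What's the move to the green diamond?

turn left 126°, forward 2.7 m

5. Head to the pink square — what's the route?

turn right 168°, forward 3.2 m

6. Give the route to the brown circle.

turn left 23°, forward 5.9 m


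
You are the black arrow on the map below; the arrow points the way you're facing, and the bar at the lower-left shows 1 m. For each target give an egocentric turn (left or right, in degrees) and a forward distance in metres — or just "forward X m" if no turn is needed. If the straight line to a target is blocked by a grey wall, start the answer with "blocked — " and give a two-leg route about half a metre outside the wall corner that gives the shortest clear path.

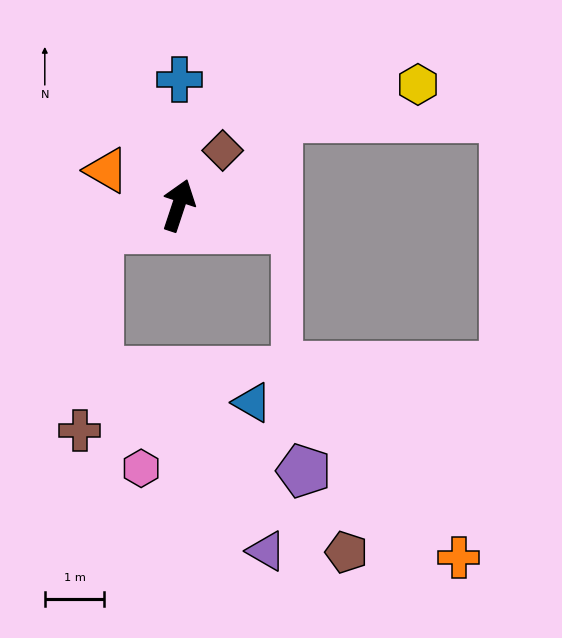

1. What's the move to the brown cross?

blocked — turn left 124°, forward 1.4 m, then turn left 69°, forward 3.4 m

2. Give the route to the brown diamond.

turn right 21°, forward 1.2 m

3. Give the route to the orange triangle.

turn left 82°, forward 1.3 m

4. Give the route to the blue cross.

turn left 18°, forward 2.1 m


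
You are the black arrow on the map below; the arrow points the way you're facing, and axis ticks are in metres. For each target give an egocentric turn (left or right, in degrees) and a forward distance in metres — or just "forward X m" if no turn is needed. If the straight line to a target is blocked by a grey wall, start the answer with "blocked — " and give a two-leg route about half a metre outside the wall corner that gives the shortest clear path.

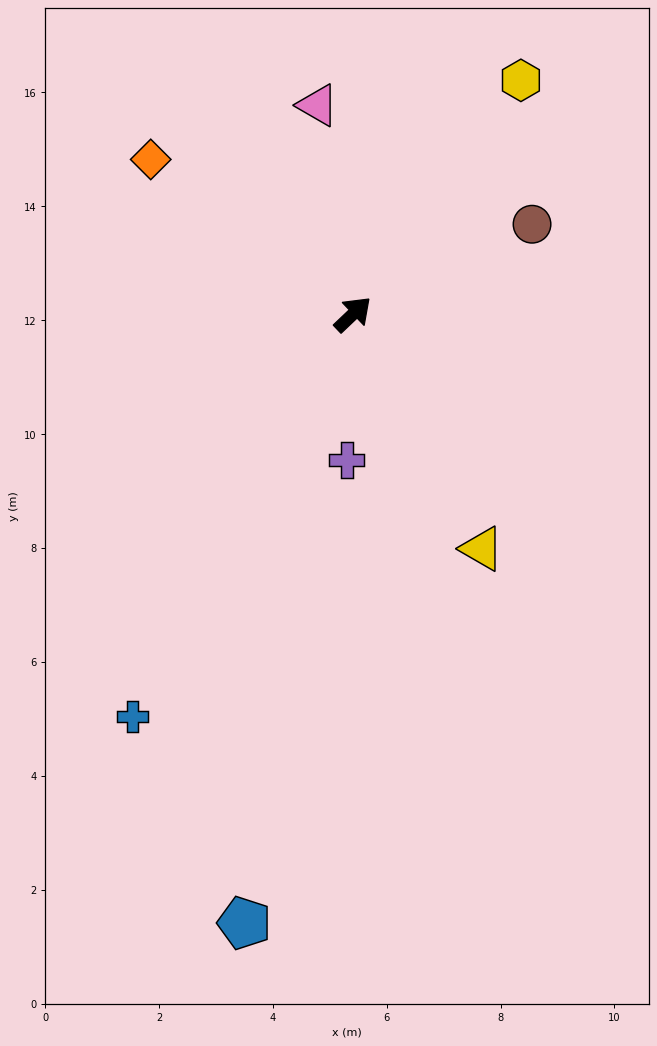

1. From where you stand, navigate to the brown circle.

turn right 17°, forward 3.5 m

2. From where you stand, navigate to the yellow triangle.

turn right 105°, forward 4.7 m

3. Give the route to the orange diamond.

turn left 99°, forward 4.5 m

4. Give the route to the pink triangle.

turn left 56°, forward 3.7 m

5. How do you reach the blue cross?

turn right 162°, forward 8.1 m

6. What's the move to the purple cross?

turn right 136°, forward 2.6 m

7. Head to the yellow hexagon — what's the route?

turn left 11°, forward 5.1 m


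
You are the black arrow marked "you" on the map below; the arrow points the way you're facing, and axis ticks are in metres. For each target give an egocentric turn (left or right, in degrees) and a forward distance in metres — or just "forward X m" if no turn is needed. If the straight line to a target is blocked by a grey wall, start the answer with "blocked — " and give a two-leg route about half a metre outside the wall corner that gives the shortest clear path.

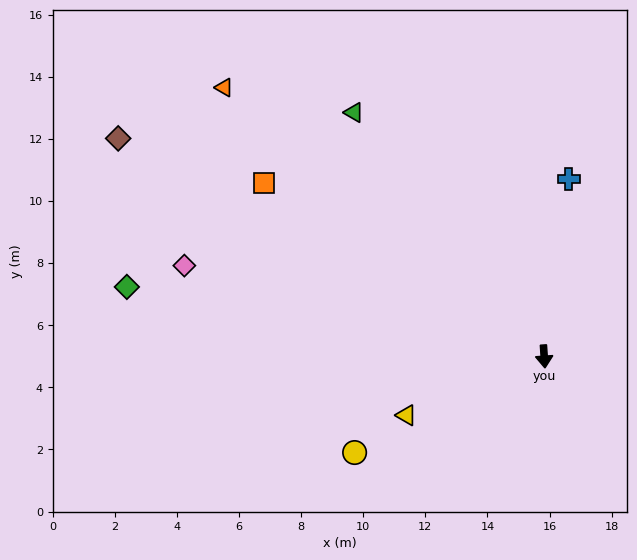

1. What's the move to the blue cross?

turn left 168°, forward 5.8 m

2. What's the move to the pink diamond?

turn right 108°, forward 12.0 m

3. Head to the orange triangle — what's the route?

turn right 134°, forward 13.5 m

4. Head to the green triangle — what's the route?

turn right 146°, forward 10.0 m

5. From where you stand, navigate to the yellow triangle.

turn right 71°, forward 4.8 m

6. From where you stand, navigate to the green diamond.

turn right 103°, forward 13.6 m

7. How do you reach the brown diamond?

turn right 121°, forward 15.4 m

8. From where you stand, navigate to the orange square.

turn right 126°, forward 10.6 m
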